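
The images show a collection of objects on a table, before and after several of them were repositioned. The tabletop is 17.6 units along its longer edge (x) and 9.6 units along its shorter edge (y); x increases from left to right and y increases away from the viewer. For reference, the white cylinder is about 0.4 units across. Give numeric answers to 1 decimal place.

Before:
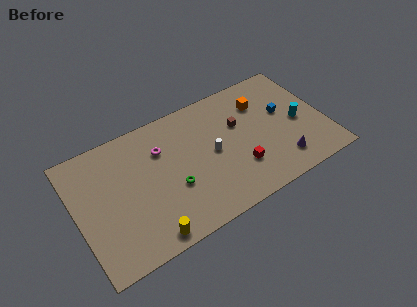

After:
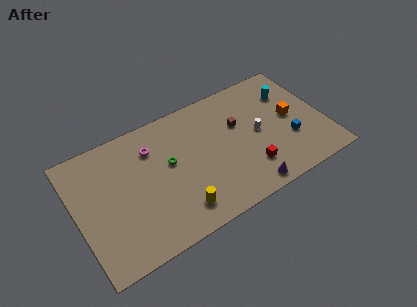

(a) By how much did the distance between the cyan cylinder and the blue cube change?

+2.2

Before: roughly 1.5 units apart; after: 3.7. That's 2.2 units further apart.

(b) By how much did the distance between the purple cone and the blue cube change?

+0.4

They were about 3.8 units apart before and 4.2 after — 0.4 units further apart.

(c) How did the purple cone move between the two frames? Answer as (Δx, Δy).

(-2.6, -0.9)

The purple cone started near (14.1, 1.9) and ended near (11.5, 1.0).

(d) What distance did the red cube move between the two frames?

0.8

The red cube moved from about (11.2, 2.8) to (11.9, 2.4), a distance of √(0.7² + 0.4²) ≈ 0.8.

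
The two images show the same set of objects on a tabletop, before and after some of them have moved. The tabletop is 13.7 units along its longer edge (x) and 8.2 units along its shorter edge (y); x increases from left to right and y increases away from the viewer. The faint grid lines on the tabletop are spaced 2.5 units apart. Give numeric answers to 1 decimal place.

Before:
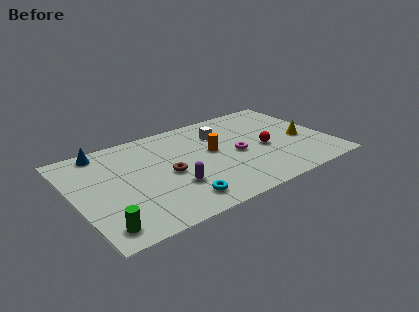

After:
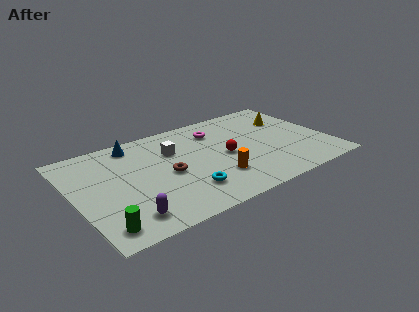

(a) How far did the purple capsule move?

3.0

From (5.0, 2.6) to (2.3, 1.4), the purple capsule covered √(2.7² + 1.2²) ≈ 3.0 units.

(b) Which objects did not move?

the brown torus and the green cylinder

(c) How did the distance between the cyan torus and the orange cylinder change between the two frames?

-2.3

Before: roughly 4.0 units apart; after: 1.7. That's 2.3 units closer together.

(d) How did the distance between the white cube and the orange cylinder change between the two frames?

+2.2

The distance was about 1.6 in the first image and 3.8 in the second, so they moved 2.2 units further apart.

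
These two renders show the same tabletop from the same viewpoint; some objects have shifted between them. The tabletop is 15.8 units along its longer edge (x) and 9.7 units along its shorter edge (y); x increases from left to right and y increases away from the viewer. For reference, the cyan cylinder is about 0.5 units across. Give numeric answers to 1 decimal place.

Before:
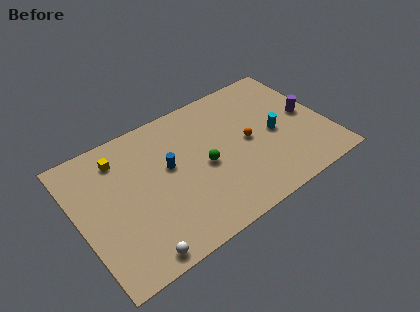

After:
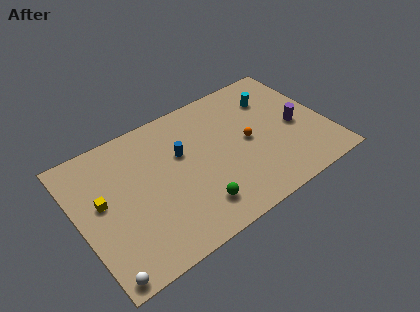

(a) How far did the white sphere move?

2.1

The white sphere was near (2.9, 0.9) before and (0.8, 0.8) after, so it travelled √(2.1² + 0.1²) ≈ 2.1 units.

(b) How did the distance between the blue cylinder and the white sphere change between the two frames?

+2.4

Before: roughly 5.5 units apart; after: 7.9. That's 2.4 units further apart.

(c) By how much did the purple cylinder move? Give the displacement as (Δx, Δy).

(-0.8, -0.5)

The purple cylinder started near (14.7, 4.9) and ended near (13.9, 4.4).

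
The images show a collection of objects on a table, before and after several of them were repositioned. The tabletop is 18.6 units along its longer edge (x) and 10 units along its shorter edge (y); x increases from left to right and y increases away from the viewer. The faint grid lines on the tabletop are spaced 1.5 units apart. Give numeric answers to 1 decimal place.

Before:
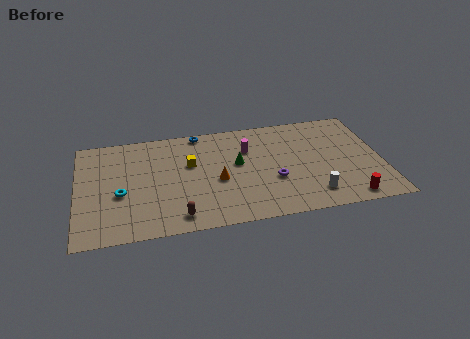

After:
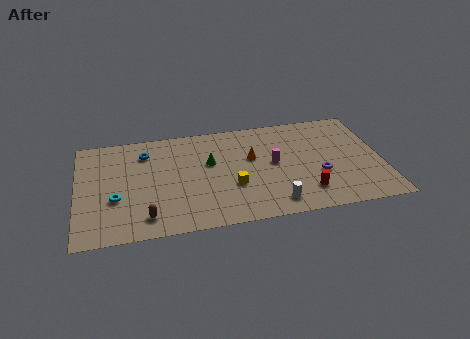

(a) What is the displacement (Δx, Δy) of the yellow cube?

(2.5, -2.6)

From the two frames, the yellow cube sits at roughly (6.9, 6.2) before and (9.4, 3.6) after.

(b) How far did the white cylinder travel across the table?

2.4

The white cylinder moved from about (14.2, 1.9) to (11.8, 1.5), a distance of √(2.4² + 0.4²) ≈ 2.4.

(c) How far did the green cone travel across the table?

1.7

The green cone moved from about (9.8, 5.7) to (8.1, 6.1), a distance of √(1.7² + 0.4²) ≈ 1.7.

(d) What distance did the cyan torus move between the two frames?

0.5

The cyan torus was near (2.6, 4.1) before and (2.3, 3.7) after, so it travelled √(0.3² + 0.4²) ≈ 0.5 units.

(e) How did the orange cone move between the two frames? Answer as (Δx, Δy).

(2.2, 1.8)

The orange cone was at about (8.5, 4.3) and moved to about (10.7, 6.1).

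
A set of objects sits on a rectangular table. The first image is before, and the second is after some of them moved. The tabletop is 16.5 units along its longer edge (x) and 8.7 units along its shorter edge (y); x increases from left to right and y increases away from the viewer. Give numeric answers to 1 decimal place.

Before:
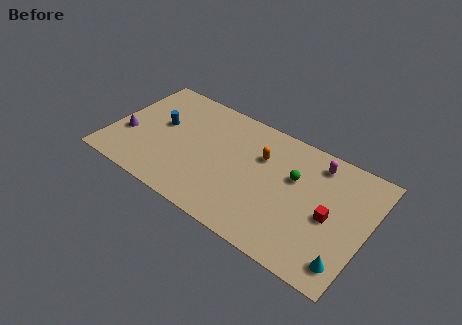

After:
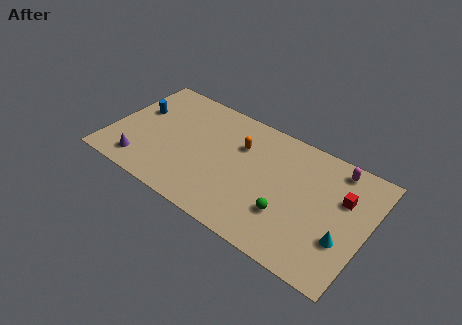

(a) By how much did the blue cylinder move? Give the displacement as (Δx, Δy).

(-1.6, 0.4)

From the two frames, the blue cylinder sits at roughly (3.0, 5.0) before and (1.4, 5.4) after.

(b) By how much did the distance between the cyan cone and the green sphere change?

-2.1

They were about 5.6 units apart before and 3.5 after — 2.1 units closer together.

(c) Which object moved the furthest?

the green sphere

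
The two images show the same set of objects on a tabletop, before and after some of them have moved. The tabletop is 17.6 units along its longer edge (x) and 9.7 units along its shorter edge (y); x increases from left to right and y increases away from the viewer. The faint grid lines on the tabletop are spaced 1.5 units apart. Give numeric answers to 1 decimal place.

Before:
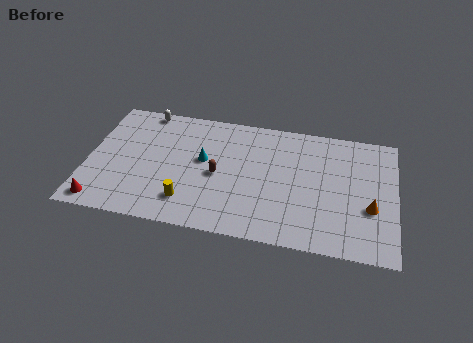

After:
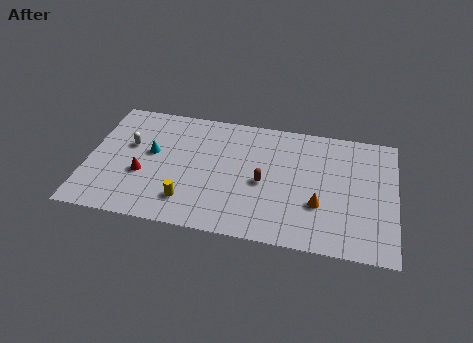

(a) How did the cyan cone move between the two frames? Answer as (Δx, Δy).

(-3.0, 0.0)

The cyan cone started near (6.6, 5.5) and ended near (3.6, 5.5).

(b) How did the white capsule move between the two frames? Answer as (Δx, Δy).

(-0.7, -3.0)

The white capsule was at about (3.0, 8.9) and moved to about (2.3, 5.9).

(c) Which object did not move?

the yellow cylinder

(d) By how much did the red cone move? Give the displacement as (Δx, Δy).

(2.2, 2.6)

From the two frames, the red cone sits at roughly (1.0, 1.1) before and (3.2, 3.7) after.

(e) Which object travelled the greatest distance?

the red cone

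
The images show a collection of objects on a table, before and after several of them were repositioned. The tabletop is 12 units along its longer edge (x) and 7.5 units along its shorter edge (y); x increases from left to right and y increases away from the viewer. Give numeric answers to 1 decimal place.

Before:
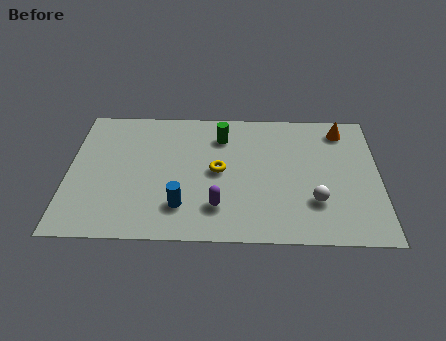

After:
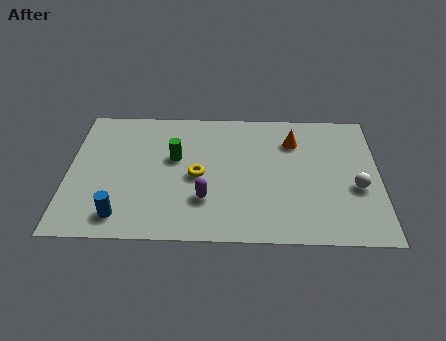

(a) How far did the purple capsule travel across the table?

0.6

The purple capsule moved from about (5.8, 1.8) to (5.3, 2.2), a distance of √(0.5² + 0.4²) ≈ 0.6.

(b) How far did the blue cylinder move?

2.4

The blue cylinder was near (4.4, 1.8) before and (2.1, 1.2) after, so it travelled √(2.3² + 0.6²) ≈ 2.4 units.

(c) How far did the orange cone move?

2.0

The orange cone moved from about (10.6, 6.3) to (8.7, 5.6), a distance of √(1.9² + 0.7²) ≈ 2.0.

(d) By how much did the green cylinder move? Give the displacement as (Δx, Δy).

(-1.8, -1.3)

The green cylinder was at about (5.9, 5.8) and moved to about (4.1, 4.5).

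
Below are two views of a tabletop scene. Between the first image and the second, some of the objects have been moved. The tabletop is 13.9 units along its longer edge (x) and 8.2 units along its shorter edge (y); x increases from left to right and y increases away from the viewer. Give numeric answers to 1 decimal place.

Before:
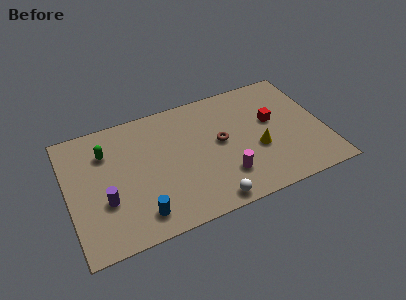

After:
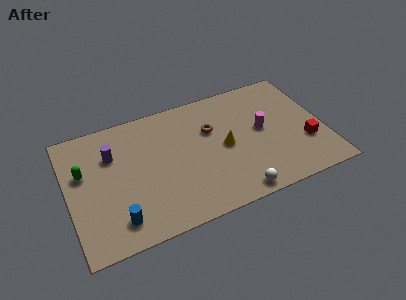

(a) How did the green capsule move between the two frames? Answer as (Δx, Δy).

(-1.3, -0.9)

From the two frames, the green capsule sits at roughly (2.2, 6.0) before and (0.9, 5.1) after.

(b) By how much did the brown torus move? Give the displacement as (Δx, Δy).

(-0.4, 1.0)

The brown torus started near (8.3, 4.4) and ended near (7.9, 5.4).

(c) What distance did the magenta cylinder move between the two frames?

3.3

From (8.3, 2.1) to (10.6, 4.4), the magenta cylinder covered √(2.3² + 2.3²) ≈ 3.3 units.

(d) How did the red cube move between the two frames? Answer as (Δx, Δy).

(1.6, -2.1)

From the two frames, the red cube sits at roughly (11.2, 4.8) before and (12.8, 2.7) after.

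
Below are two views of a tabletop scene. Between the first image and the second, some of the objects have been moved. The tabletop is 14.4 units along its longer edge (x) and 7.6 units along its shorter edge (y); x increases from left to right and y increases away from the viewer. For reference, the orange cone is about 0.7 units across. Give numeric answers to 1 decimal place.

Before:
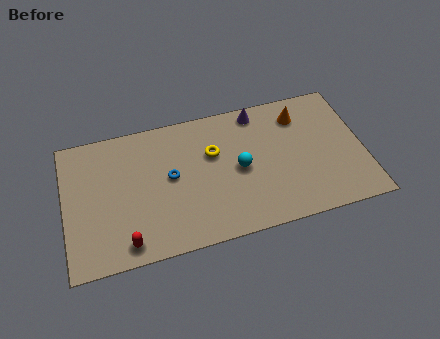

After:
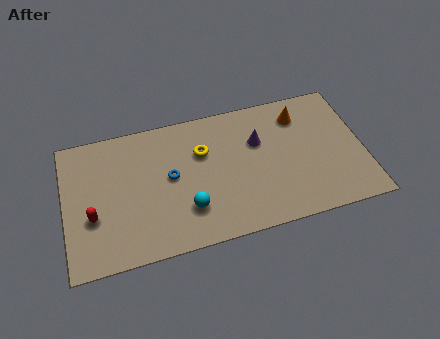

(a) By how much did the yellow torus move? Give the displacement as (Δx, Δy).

(-0.5, 0.2)

The yellow torus was at about (7.2, 4.9) and moved to about (6.7, 5.1).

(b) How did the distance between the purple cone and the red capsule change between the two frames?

-0.4

The distance was about 8.8 in the first image and 8.4 in the second, so they moved 0.4 units closer together.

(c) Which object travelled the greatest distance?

the cyan sphere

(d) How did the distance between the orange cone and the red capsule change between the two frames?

+0.7

Before: roughly 10.0 units apart; after: 10.7. That's 0.7 units further apart.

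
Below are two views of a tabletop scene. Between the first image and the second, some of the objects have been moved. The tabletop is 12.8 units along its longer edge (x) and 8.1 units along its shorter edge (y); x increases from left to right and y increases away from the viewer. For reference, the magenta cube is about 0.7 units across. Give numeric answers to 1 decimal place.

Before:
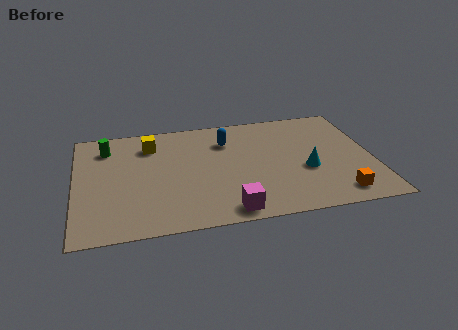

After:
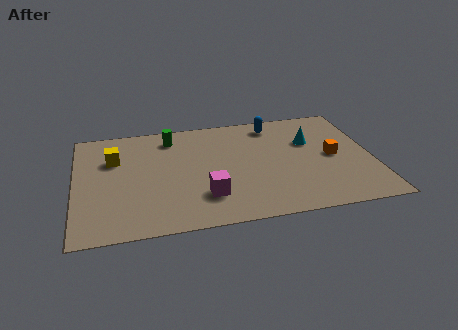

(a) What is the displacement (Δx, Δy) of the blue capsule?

(2.1, 0.9)

From the two frames, the blue capsule sits at roughly (6.6, 6.0) before and (8.7, 6.9) after.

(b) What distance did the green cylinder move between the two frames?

2.8

The green cylinder moved from about (1.4, 6.4) to (4.2, 6.7), a distance of √(2.8² + 0.3²) ≈ 2.8.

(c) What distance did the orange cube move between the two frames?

2.8

From (11.1, 1.2) to (11.1, 4.0), the orange cube covered √(0.0² + 2.8²) ≈ 2.8 units.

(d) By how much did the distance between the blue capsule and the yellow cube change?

+3.8

The distance was about 3.3 in the first image and 7.1 in the second, so they moved 3.8 units further apart.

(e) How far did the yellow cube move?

1.8

The yellow cube moved from about (3.3, 6.3) to (1.7, 5.5), a distance of √(1.6² + 0.8²) ≈ 1.8.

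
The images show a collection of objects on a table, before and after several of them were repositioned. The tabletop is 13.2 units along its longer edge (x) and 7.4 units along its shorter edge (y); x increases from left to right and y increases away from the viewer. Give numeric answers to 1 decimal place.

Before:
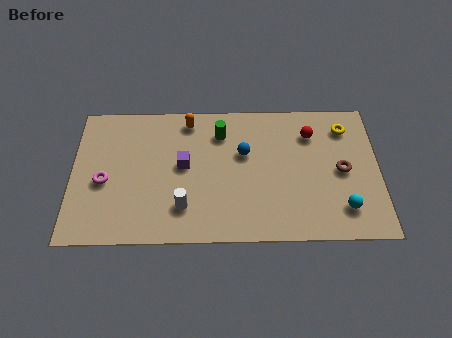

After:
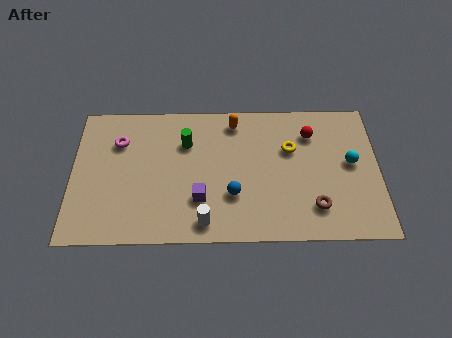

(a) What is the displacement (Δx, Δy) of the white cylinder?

(0.9, -0.8)

The white cylinder started near (4.8, 1.8) and ended near (5.7, 1.0).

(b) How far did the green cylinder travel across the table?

1.6

The green cylinder moved from about (6.4, 5.7) to (4.9, 5.2), a distance of √(1.5² + 0.5²) ≈ 1.6.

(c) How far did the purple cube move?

1.9

The purple cube moved from about (4.8, 4.0) to (5.5, 2.2), a distance of √(0.7² + 1.8²) ≈ 1.9.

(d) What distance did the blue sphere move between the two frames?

2.3

The blue sphere moved from about (7.4, 4.6) to (6.9, 2.4), a distance of √(0.5² + 2.2²) ≈ 2.3.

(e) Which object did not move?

the red sphere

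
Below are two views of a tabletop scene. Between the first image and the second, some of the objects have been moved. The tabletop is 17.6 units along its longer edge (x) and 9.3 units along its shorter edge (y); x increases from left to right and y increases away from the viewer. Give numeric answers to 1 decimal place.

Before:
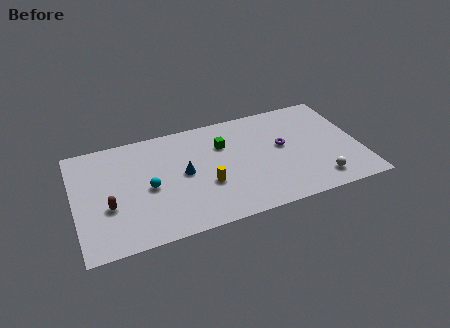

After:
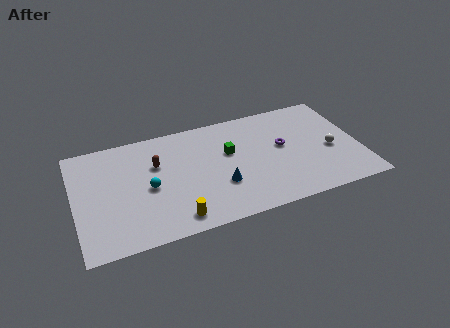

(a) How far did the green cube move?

0.9

The green cube was near (9.3, 6.5) before and (9.6, 5.7) after, so it travelled √(0.3² + 0.8²) ≈ 0.9 units.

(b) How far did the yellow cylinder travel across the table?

3.0

The yellow cylinder moved from about (8.0, 3.4) to (5.9, 1.3), a distance of √(2.1² + 2.1²) ≈ 3.0.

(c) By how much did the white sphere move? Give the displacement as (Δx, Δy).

(1.0, 2.4)

From the two frames, the white sphere sits at roughly (14.8, 1.6) before and (15.8, 4.0) after.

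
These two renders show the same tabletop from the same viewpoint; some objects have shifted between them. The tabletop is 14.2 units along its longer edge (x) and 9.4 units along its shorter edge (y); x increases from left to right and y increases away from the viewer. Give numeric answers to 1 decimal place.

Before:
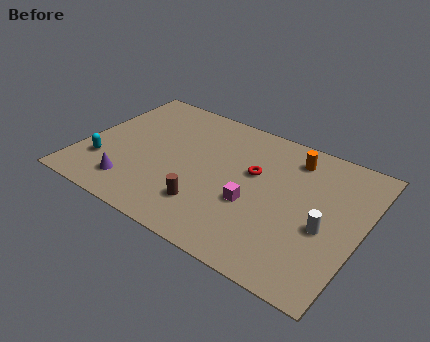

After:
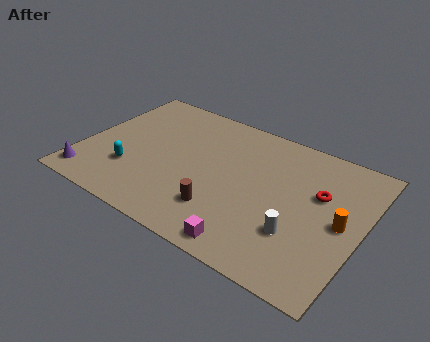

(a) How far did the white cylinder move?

1.6

From (12.5, 3.9) to (11.3, 2.9), the white cylinder covered √(1.2² + 1.0²) ≈ 1.6 units.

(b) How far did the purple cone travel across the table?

2.3

From (3.0, 1.8) to (0.8, 1.3), the purple cone covered √(2.2² + 0.5²) ≈ 2.3 units.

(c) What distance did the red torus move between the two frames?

3.3

The red torus was near (8.6, 5.7) before and (11.9, 5.9) after, so it travelled √(3.3² + 0.2²) ≈ 3.3 units.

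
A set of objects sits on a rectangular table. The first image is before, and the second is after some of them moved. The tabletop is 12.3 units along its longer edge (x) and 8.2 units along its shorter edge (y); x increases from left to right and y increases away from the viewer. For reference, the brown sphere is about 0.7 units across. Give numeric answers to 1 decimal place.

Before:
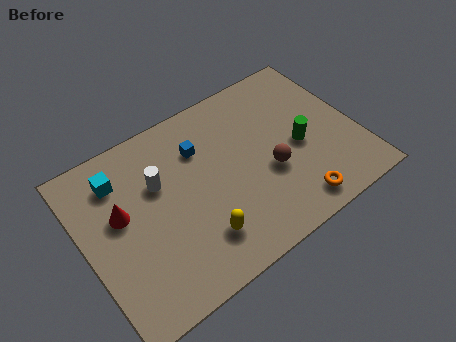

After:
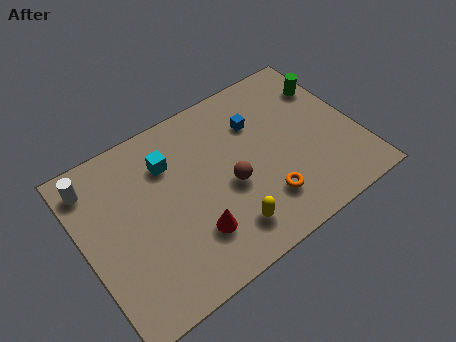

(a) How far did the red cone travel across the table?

3.8

From (1.7, 4.8) to (4.5, 2.2), the red cone covered √(2.8² + 2.6²) ≈ 3.8 units.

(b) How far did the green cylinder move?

2.9

The green cylinder moved from about (9.7, 3.7) to (11.5, 6.0), a distance of √(1.8² + 2.3²) ≈ 2.9.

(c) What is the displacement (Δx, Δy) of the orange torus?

(-1.2, 0.9)

The orange torus was at about (8.9, 1.1) and moved to about (7.7, 2.0).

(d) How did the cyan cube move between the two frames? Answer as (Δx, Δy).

(2.2, -0.4)

From the two frames, the cyan cube sits at roughly (1.9, 6.4) before and (4.1, 6.0) after.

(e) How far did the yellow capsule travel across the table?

1.2

The yellow capsule was near (4.7, 1.9) before and (5.9, 1.6) after, so it travelled √(1.2² + 0.3²) ≈ 1.2 units.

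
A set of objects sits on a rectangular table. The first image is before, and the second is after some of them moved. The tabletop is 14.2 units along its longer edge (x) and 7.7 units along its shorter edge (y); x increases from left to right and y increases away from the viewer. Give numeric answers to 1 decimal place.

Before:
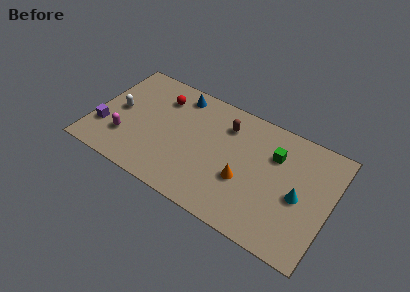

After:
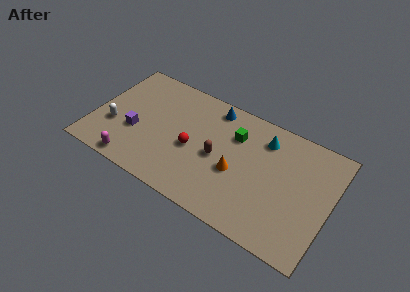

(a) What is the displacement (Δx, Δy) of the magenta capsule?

(0.7, -1.4)

From the two frames, the magenta capsule sits at roughly (2.1, 2.2) before and (2.8, 0.8) after.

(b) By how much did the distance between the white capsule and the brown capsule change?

-0.3

Before: roughly 6.6 units apart; after: 6.3. That's 0.3 units closer together.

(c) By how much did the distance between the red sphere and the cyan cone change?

-4.2

Before: roughly 9.0 units apart; after: 4.8. That's 4.2 units closer together.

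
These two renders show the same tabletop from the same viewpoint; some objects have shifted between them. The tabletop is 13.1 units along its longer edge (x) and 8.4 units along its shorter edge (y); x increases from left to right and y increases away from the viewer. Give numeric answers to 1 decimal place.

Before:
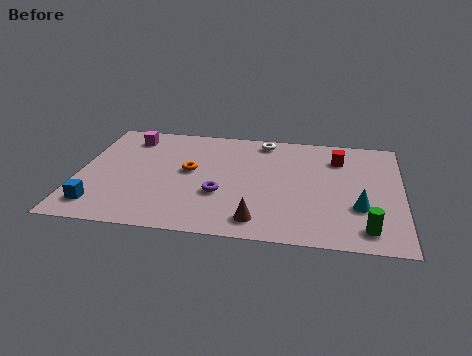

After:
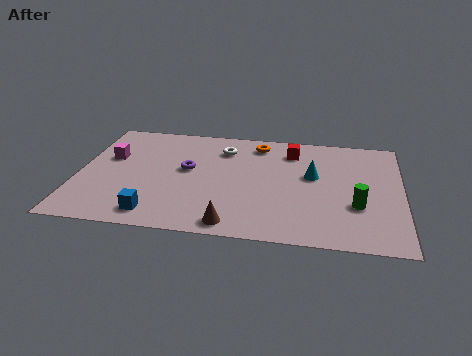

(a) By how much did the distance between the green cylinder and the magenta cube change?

-0.9

The distance was about 11.3 in the first image and 10.4 in the second, so they moved 0.9 units closer together.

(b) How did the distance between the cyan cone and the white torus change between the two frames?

-2.1

They were about 6.1 units apart before and 4.0 after — 2.1 units closer together.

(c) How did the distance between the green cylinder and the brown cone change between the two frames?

+1.0

The distance was about 4.3 in the first image and 5.3 in the second, so they moved 1.0 units further apart.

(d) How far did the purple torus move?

2.2

The purple torus moved from about (5.8, 3.0) to (4.4, 4.7), a distance of √(1.4² + 1.7²) ≈ 2.2.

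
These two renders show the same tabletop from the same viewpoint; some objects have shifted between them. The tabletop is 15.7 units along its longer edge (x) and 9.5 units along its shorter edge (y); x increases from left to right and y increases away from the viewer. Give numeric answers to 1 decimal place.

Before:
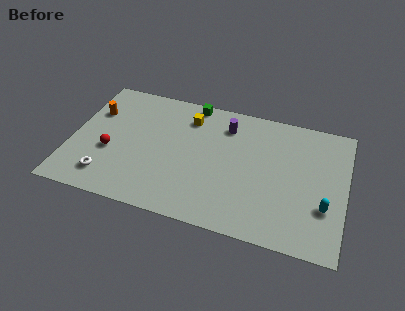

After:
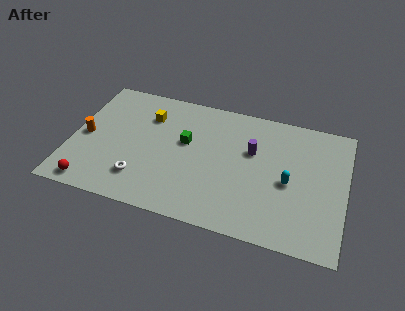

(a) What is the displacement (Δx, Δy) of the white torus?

(1.9, 0.4)

The white torus was at about (2.3, 1.8) and moved to about (4.2, 2.2).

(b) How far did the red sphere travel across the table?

2.8

The red sphere moved from about (2.3, 3.7) to (1.5, 1.0), a distance of √(0.8² + 2.7²) ≈ 2.8.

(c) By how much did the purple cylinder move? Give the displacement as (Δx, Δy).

(1.6, -1.5)

The purple cylinder was at about (8.7, 7.5) and moved to about (10.3, 6.0).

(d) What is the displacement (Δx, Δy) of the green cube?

(-0.1, -3.1)

From the two frames, the green cube sits at roughly (6.6, 8.7) before and (6.5, 5.6) after.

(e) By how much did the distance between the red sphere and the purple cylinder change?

+2.7

Before: roughly 7.4 units apart; after: 10.1. That's 2.7 units further apart.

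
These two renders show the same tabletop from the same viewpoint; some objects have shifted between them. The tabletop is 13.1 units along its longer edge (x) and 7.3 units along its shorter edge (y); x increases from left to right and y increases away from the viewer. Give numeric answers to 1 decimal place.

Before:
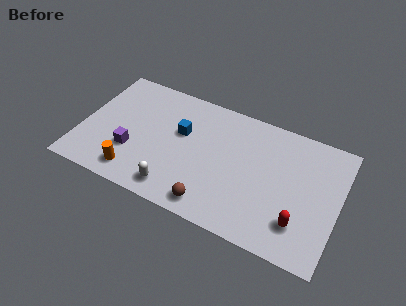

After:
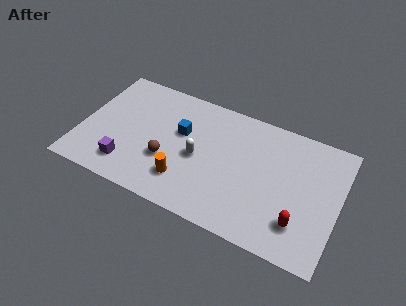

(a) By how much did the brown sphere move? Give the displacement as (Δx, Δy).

(-2.5, 1.6)

The brown sphere started near (7.0, 1.0) and ended near (4.5, 2.6).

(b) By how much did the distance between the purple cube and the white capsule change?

+1.2

The distance was about 2.7 in the first image and 3.9 in the second, so they moved 1.2 units further apart.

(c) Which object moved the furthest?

the brown sphere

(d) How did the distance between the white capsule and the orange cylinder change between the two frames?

-0.4

The distance was about 2.1 in the first image and 1.7 in the second, so they moved 0.4 units closer together.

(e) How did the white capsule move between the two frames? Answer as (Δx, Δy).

(0.9, 2.3)

The white capsule started near (5.1, 1.1) and ended near (6.0, 3.4).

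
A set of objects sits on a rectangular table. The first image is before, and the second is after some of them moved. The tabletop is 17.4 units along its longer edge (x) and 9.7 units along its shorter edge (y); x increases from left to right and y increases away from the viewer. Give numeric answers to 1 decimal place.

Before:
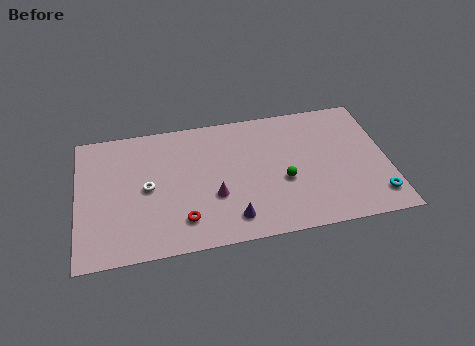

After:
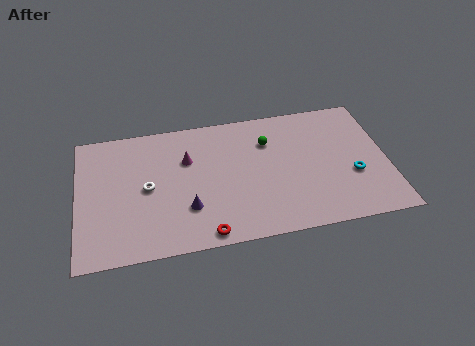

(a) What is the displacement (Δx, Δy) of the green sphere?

(-0.7, 3.1)

From the two frames, the green sphere sits at roughly (11.5, 3.9) before and (10.8, 7.0) after.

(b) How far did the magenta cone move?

3.3

The magenta cone moved from about (7.6, 3.5) to (6.2, 6.5), a distance of √(1.4² + 3.0²) ≈ 3.3.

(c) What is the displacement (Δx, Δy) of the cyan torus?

(-1.2, 1.8)

From the two frames, the cyan torus sits at roughly (16.6, 1.8) before and (15.4, 3.6) after.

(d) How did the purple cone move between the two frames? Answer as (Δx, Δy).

(-2.4, 1.2)

From the two frames, the purple cone sits at roughly (8.5, 1.7) before and (6.1, 2.9) after.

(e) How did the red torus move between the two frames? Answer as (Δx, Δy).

(1.2, -1.2)

The red torus started near (5.8, 2.1) and ended near (7.0, 0.9).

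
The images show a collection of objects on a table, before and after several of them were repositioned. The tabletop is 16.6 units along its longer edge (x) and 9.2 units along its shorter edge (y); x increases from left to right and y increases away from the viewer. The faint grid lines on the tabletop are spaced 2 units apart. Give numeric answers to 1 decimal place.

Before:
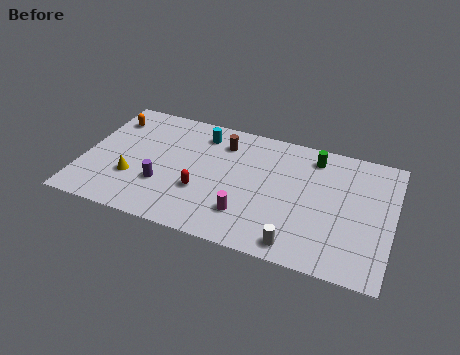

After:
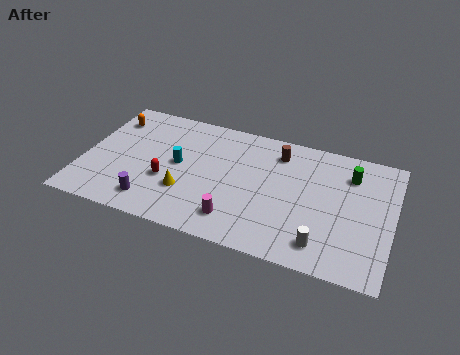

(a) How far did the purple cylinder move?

1.5

The purple cylinder was near (4.4, 3.0) before and (4.0, 1.6) after, so it travelled √(0.4² + 1.4²) ≈ 1.5 units.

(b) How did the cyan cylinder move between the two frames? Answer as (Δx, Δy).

(-1.0, -2.7)

The cyan cylinder was at about (6.1, 7.5) and moved to about (5.1, 4.8).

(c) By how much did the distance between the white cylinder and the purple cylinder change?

+1.5

The distance was about 7.6 in the first image and 9.1 in the second, so they moved 1.5 units further apart.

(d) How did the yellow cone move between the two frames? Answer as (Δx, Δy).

(2.9, -0.1)

The yellow cone was at about (2.8, 3.0) and moved to about (5.7, 2.9).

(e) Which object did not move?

the orange capsule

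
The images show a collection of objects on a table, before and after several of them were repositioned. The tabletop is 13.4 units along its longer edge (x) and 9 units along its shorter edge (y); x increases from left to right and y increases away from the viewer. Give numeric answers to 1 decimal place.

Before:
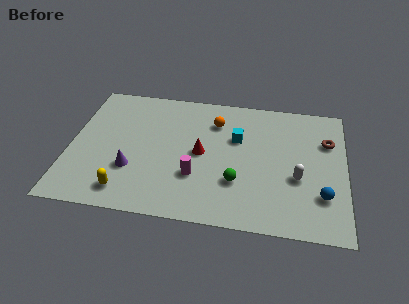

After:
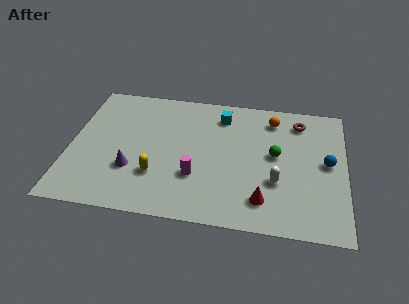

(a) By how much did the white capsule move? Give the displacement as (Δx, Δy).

(-1.0, -0.4)

From the two frames, the white capsule sits at roughly (11.1, 3.5) before and (10.1, 3.1) after.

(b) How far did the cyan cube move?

1.7

The cyan cube moved from about (8.1, 5.8) to (7.3, 7.3), a distance of √(0.8² + 1.5²) ≈ 1.7.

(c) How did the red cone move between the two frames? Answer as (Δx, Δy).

(3.1, -2.7)

The red cone was at about (6.4, 4.5) and moved to about (9.5, 1.8).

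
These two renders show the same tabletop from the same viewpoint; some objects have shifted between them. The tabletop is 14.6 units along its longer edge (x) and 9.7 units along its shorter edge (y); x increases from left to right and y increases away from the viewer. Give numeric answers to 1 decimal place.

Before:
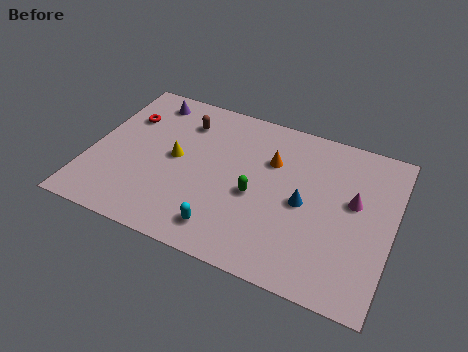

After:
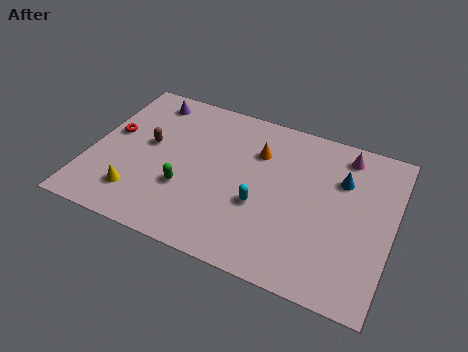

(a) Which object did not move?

the purple cone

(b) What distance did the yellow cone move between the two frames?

3.3

The yellow cone moved from about (4.1, 5.0) to (2.6, 2.1), a distance of √(1.5² + 2.9²) ≈ 3.3.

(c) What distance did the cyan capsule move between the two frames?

2.6

From (6.9, 1.6) to (8.4, 3.7), the cyan capsule covered √(1.5² + 2.1²) ≈ 2.6 units.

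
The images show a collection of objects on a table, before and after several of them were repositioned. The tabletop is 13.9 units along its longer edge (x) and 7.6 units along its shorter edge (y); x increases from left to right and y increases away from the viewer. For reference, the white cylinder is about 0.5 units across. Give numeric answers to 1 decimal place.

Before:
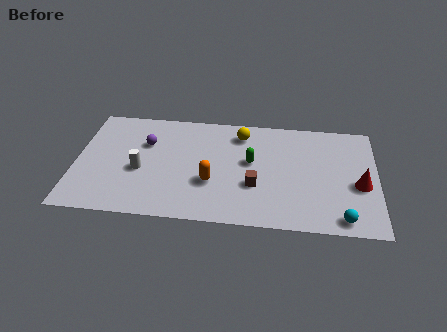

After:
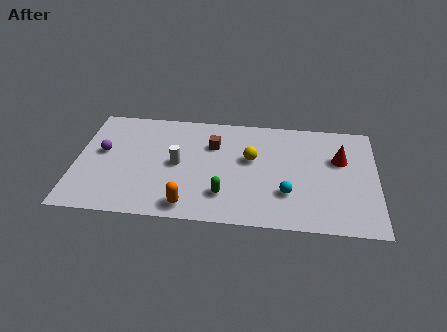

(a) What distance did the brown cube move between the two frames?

3.3

The brown cube moved from about (8.3, 2.7) to (6.3, 5.3), a distance of √(2.0² + 2.6²) ≈ 3.3.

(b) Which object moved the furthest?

the brown cube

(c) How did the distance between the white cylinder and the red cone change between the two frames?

-2.5

The distance was about 10.1 in the first image and 7.6 in the second, so they moved 2.5 units closer together.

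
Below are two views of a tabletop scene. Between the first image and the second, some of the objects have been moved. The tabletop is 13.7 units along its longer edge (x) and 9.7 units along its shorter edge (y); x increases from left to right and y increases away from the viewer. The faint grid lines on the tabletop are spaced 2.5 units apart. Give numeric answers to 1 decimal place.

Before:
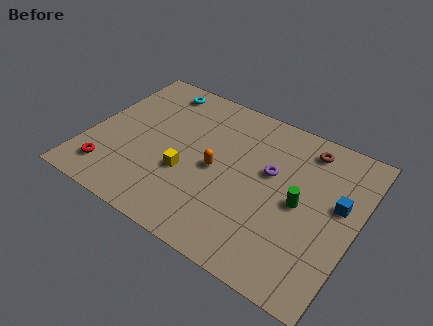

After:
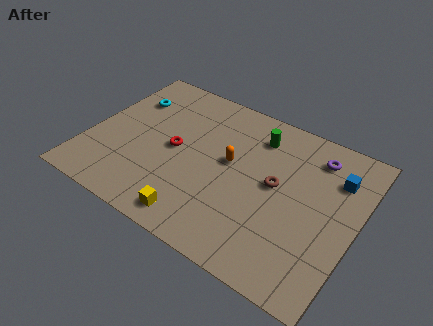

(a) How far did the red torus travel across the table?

4.2

The red torus was near (1.5, 1.8) before and (4.4, 4.8) after, so it travelled √(2.9² + 3.0²) ≈ 4.2 units.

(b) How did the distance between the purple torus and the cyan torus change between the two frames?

+2.8

They were about 6.9 units apart before and 9.7 after — 2.8 units further apart.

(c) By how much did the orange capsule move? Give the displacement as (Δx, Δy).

(0.6, 0.8)

The orange capsule was at about (6.6, 4.6) and moved to about (7.2, 5.4).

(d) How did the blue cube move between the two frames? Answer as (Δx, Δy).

(-0.3, 1.5)

The blue cube started near (12.7, 5.6) and ended near (12.4, 7.1).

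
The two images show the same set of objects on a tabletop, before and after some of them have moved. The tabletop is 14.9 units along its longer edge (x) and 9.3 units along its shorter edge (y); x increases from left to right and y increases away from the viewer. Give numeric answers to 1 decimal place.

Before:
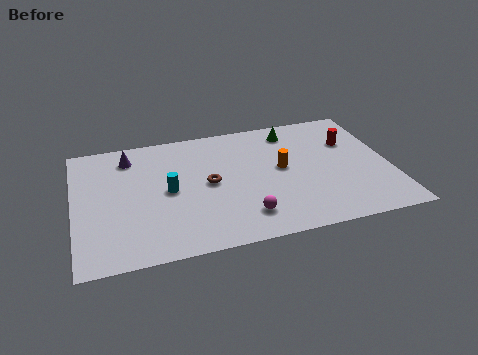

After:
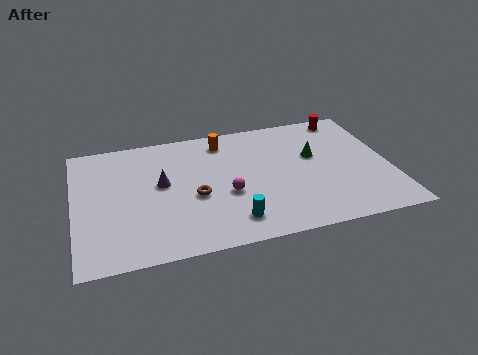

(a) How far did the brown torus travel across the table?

1.1

From (6.3, 4.7) to (5.6, 3.9), the brown torus covered √(0.7² + 0.8²) ≈ 1.1 units.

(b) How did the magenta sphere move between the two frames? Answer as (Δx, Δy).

(-0.7, 1.8)

From the two frames, the magenta sphere sits at roughly (7.8, 1.9) before and (7.1, 3.7) after.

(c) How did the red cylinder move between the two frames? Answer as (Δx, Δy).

(0.0, 2.0)

From the two frames, the red cylinder sits at roughly (13.2, 6.3) before and (13.2, 8.3) after.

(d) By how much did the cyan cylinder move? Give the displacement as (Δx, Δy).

(2.8, -2.9)

The cyan cylinder started near (4.4, 4.6) and ended near (7.2, 1.7).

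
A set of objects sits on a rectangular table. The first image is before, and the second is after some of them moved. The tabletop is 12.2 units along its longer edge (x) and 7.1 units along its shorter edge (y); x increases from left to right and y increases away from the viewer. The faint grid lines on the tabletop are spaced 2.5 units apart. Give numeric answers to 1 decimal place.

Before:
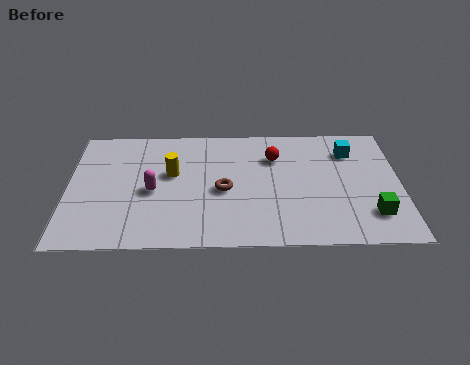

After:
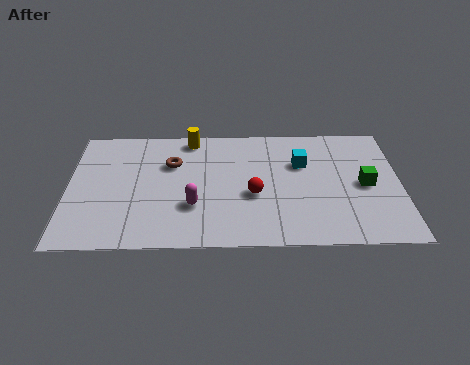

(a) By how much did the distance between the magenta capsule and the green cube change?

-1.7

The distance was about 8.1 in the first image and 6.4 in the second, so they moved 1.7 units closer together.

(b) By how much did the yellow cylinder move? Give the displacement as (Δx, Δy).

(0.7, 2.1)

The yellow cylinder started near (3.8, 4.2) and ended near (4.5, 6.3).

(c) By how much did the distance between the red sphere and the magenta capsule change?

-2.6

Before: roughly 4.9 units apart; after: 2.3. That's 2.6 units closer together.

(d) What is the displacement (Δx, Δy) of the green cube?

(-0.2, 1.7)

From the two frames, the green cube sits at roughly (11.1, 1.7) before and (10.9, 3.4) after.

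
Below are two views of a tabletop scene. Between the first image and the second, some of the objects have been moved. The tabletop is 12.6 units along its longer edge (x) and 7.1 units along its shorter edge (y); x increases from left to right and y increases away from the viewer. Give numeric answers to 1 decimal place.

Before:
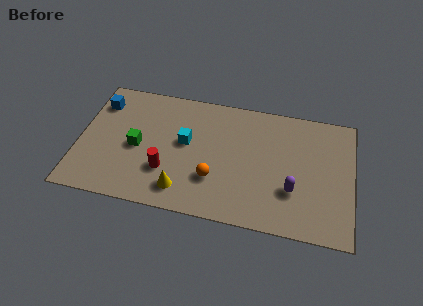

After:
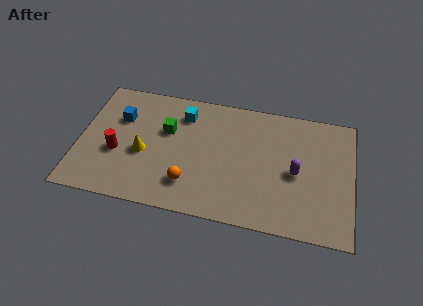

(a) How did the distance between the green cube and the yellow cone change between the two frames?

-1.2

Before: roughly 3.0 units apart; after: 1.8. That's 1.2 units closer together.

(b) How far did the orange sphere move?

1.2

The orange sphere was near (6.3, 2.2) before and (5.2, 1.7) after, so it travelled √(1.1² + 0.5²) ≈ 1.2 units.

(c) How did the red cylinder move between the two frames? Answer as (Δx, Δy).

(-2.3, 0.6)

The red cylinder started near (4.1, 2.2) and ended near (1.8, 2.8).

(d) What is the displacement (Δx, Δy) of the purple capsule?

(0.1, 1.0)

The purple capsule was at about (9.9, 2.3) and moved to about (10.0, 3.3).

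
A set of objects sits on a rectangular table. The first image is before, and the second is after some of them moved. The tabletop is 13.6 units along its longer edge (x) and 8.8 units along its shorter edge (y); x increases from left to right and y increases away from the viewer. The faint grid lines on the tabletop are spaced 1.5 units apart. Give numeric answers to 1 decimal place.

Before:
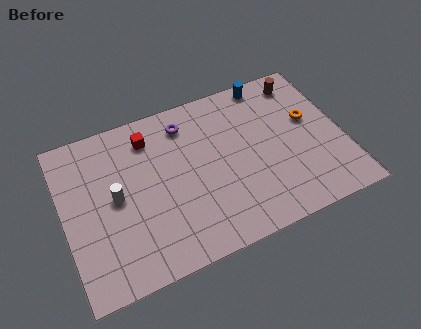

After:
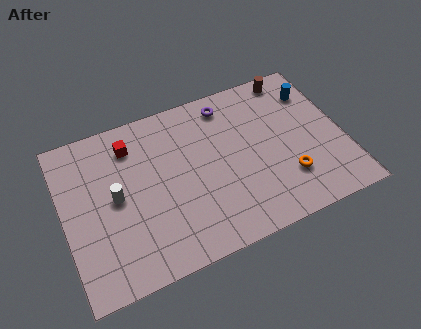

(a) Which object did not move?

the white cylinder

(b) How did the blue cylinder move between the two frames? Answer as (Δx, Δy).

(2.1, -1.3)

From the two frames, the blue cylinder sits at roughly (10.4, 8.0) before and (12.5, 6.7) after.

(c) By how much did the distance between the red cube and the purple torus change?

+3.0

Before: roughly 1.8 units apart; after: 4.8. That's 3.0 units further apart.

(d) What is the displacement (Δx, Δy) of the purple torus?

(2.1, 0.3)

The purple torus was at about (6.2, 7.2) and moved to about (8.3, 7.5).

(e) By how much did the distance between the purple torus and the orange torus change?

-0.6

The distance was about 6.2 in the first image and 5.6 in the second, so they moved 0.6 units closer together.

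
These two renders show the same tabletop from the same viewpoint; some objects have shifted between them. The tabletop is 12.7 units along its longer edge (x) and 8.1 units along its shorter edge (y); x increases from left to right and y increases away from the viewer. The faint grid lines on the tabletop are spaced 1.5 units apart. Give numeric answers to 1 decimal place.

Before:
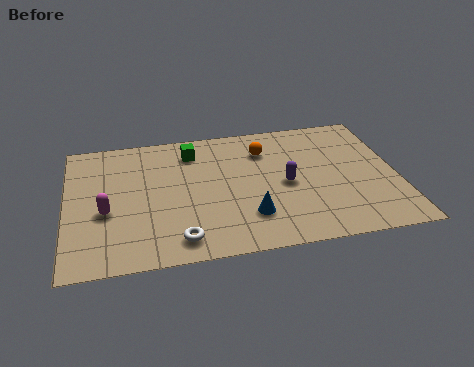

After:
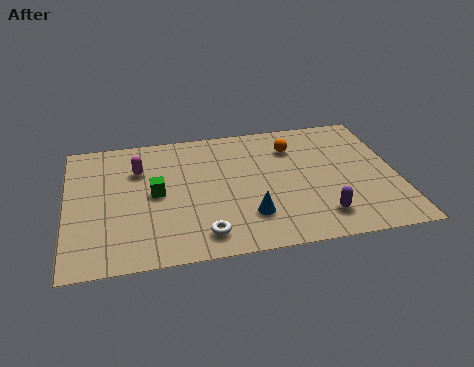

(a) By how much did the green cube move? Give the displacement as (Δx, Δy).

(-1.5, -2.4)

The green cube started near (4.9, 6.5) and ended near (3.4, 4.1).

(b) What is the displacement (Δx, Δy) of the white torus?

(0.9, 0.1)

The white torus was at about (4.2, 1.2) and moved to about (5.1, 1.3).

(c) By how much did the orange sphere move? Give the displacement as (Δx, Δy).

(1.1, 0.0)

The orange sphere started near (7.7, 6.1) and ended near (8.8, 6.1).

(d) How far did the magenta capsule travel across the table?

2.7

From (1.5, 3.3) to (2.8, 5.7), the magenta capsule covered √(1.3² + 2.4²) ≈ 2.7 units.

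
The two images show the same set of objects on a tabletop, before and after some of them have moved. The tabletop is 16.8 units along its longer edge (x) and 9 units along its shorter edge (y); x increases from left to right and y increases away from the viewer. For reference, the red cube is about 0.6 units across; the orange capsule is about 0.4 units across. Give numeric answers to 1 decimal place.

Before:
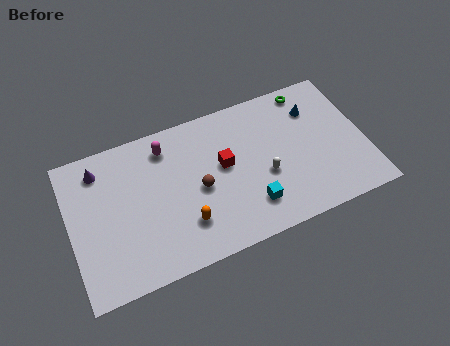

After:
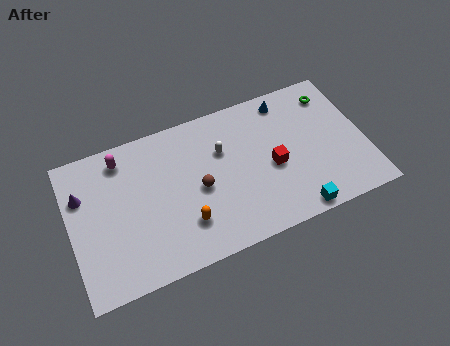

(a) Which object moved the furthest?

the white capsule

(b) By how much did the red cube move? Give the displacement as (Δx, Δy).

(2.7, -1.1)

The red cube was at about (8.8, 5.1) and moved to about (11.5, 4.0).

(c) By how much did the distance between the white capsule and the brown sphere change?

-1.4

They were about 3.7 units apart before and 2.3 after — 1.4 units closer together.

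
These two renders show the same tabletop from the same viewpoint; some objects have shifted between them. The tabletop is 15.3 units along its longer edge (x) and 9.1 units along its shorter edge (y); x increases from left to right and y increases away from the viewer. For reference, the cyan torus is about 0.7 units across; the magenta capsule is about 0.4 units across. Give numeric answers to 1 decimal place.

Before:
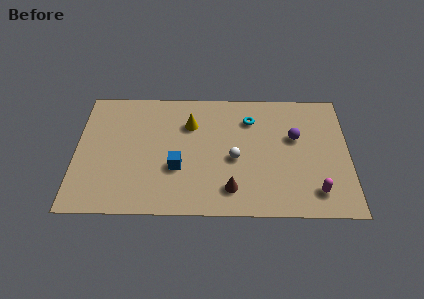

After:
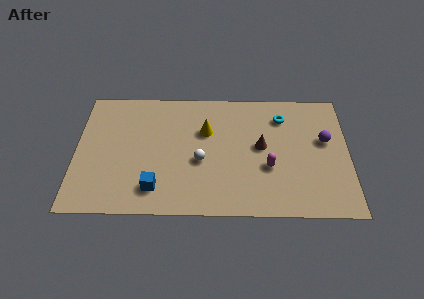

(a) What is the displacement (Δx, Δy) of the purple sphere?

(1.7, -0.2)

The purple sphere was at about (12.3, 5.6) and moved to about (14.0, 5.4).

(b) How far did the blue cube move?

1.9

From (5.7, 3.3) to (4.5, 1.8), the blue cube covered √(1.2² + 1.5²) ≈ 1.9 units.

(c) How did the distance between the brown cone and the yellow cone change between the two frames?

-1.9

They were about 5.2 units apart before and 3.3 after — 1.9 units closer together.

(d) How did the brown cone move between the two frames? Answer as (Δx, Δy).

(1.7, 3.1)

From the two frames, the brown cone sits at roughly (8.7, 1.8) before and (10.4, 4.9) after.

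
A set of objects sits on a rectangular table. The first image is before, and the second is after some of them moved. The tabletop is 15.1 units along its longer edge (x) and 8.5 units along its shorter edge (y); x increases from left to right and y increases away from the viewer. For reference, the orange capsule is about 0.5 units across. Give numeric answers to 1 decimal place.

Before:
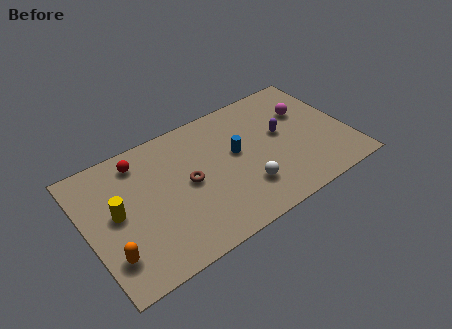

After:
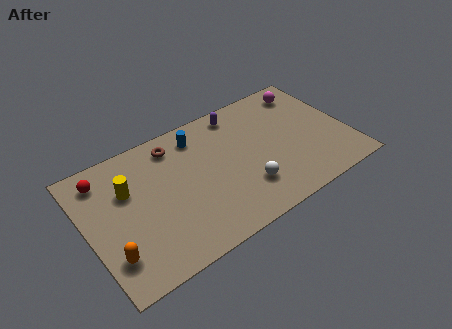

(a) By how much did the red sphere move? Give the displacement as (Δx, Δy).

(-2.1, -0.1)

The red sphere was at about (3.4, 7.1) and moved to about (1.3, 7.0).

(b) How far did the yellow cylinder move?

1.4

The yellow cylinder was near (1.7, 4.5) before and (2.5, 5.6) after, so it travelled √(0.8² + 1.1²) ≈ 1.4 units.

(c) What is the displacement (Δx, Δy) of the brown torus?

(-0.4, 2.8)

The brown torus was at about (5.8, 4.3) and moved to about (5.4, 7.1).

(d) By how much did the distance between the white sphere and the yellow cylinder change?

-0.3

They were about 7.4 units apart before and 7.1 after — 0.3 units closer together.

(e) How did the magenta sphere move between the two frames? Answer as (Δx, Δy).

(0.4, 1.4)

From the two frames, the magenta sphere sits at roughly (13.0, 5.7) before and (13.4, 7.1) after.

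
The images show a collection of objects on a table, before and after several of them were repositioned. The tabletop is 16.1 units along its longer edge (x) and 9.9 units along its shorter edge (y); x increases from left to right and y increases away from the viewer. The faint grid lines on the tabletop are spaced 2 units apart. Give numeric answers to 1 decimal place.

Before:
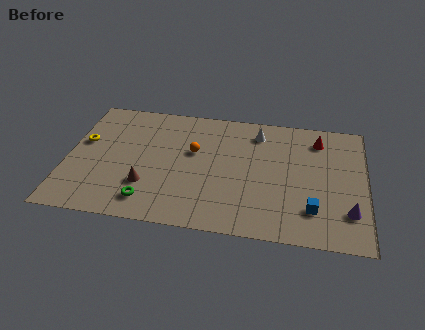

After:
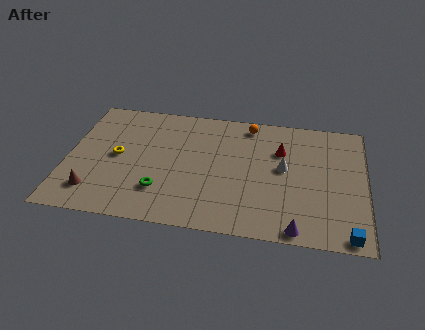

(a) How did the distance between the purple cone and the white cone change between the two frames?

-2.8

Before: roughly 7.5 units apart; after: 4.7. That's 2.8 units closer together.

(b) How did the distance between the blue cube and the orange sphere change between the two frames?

+2.2

The distance was about 7.4 in the first image and 9.6 in the second, so they moved 2.2 units further apart.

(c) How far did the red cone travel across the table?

2.3

The red cone was near (13.5, 8.0) before and (11.5, 6.8) after, so it travelled √(2.0² + 1.2²) ≈ 2.3 units.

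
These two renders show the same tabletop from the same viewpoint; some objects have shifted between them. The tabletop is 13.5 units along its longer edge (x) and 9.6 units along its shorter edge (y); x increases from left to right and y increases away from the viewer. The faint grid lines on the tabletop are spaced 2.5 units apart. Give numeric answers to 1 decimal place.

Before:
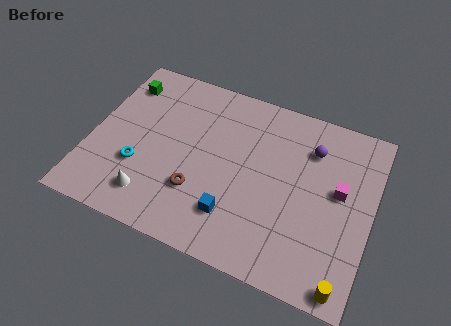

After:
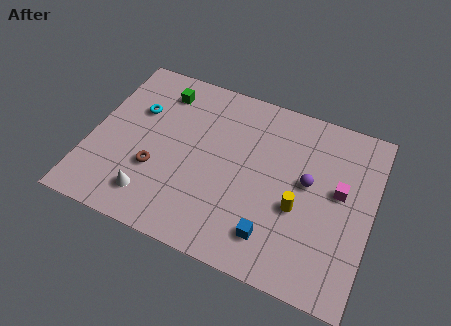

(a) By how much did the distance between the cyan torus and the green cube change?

-2.8

The distance was about 4.6 in the first image and 1.8 in the second, so they moved 2.8 units closer together.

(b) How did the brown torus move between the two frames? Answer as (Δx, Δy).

(-2.1, 0.4)

The brown torus started near (5.4, 2.9) and ended near (3.3, 3.3).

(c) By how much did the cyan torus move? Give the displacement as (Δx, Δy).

(-0.5, 3.1)

From the two frames, the cyan torus sits at roughly (2.5, 3.2) before and (2.0, 6.3) after.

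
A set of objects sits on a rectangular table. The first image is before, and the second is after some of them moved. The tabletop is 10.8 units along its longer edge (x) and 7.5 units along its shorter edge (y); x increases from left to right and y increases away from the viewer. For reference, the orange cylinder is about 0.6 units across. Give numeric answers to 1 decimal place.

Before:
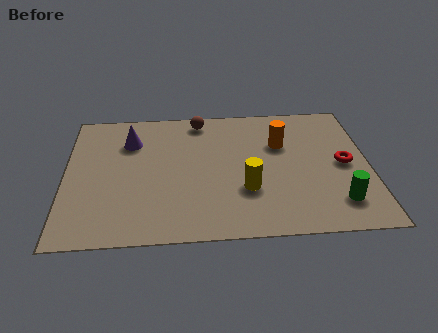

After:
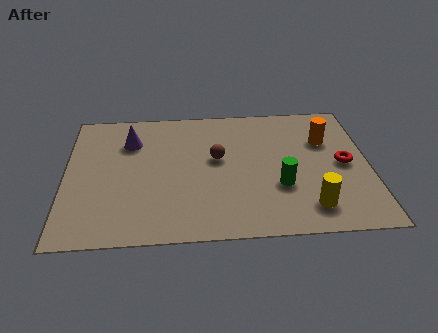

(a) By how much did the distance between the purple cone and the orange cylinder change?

+1.6

The distance was about 5.4 in the first image and 7.0 in the second, so they moved 1.6 units further apart.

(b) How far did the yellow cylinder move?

2.5

The yellow cylinder was near (6.4, 2.5) before and (8.6, 1.4) after, so it travelled √(2.2² + 1.1²) ≈ 2.5 units.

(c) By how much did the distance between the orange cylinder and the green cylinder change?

-0.9

Before: roughly 3.9 units apart; after: 3.0. That's 0.9 units closer together.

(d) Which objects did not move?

the red torus and the purple cone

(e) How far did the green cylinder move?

2.2

The green cylinder was near (9.6, 1.6) before and (7.6, 2.6) after, so it travelled √(2.0² + 1.0²) ≈ 2.2 units.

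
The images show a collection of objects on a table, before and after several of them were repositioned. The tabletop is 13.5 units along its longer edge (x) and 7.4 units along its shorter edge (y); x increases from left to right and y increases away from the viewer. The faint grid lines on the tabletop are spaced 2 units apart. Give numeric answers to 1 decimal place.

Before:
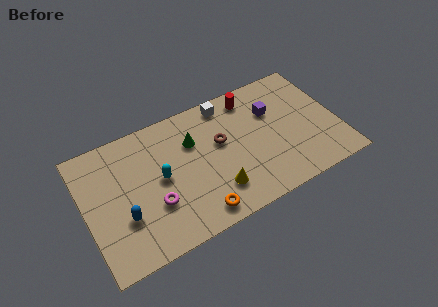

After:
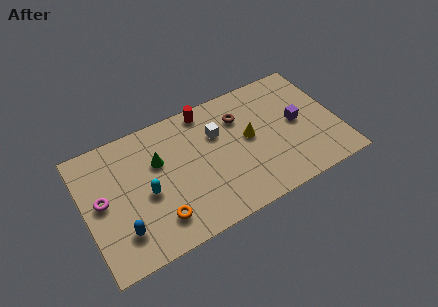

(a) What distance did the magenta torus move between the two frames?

3.0

The magenta torus was near (3.5, 2.5) before and (0.9, 3.9) after, so it travelled √(2.6² + 1.4²) ≈ 3.0 units.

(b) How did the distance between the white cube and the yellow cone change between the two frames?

-3.0

The distance was about 4.9 in the first image and 1.9 in the second, so they moved 3.0 units closer together.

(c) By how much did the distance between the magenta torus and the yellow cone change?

+4.6

Before: roughly 3.3 units apart; after: 7.9. That's 4.6 units further apart.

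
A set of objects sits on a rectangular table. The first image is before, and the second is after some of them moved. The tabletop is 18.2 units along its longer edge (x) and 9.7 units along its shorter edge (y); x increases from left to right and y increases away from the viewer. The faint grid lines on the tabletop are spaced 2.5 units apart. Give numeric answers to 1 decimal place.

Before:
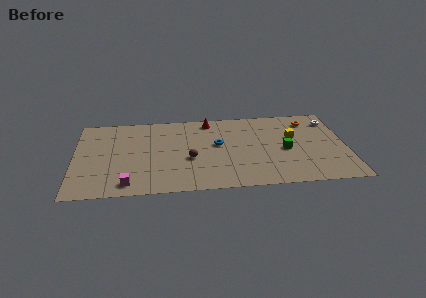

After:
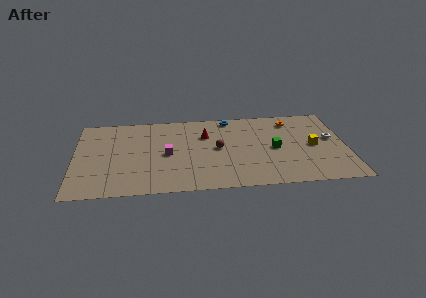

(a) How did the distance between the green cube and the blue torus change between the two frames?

+0.4

Before: roughly 4.6 units apart; after: 5.0. That's 0.4 units further apart.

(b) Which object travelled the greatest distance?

the magenta cube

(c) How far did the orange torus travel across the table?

1.2

From (15.9, 7.9) to (14.7, 8.0), the orange torus covered √(1.2² + 0.1²) ≈ 1.2 units.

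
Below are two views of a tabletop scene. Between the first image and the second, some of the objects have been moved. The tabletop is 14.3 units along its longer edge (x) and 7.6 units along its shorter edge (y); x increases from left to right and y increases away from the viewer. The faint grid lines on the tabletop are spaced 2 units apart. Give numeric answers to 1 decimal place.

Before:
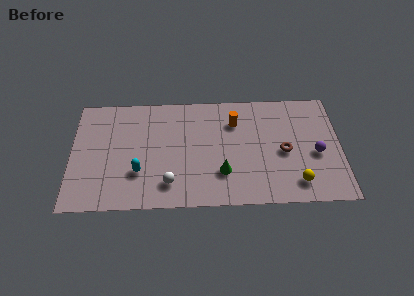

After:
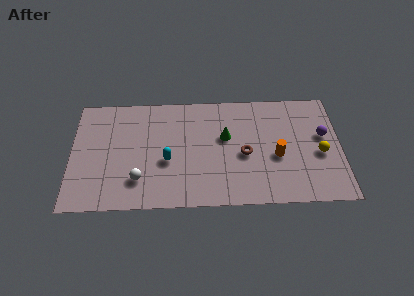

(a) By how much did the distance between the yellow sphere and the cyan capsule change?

-0.3

They were about 8.4 units apart before and 8.1 after — 0.3 units closer together.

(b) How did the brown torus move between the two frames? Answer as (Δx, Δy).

(-2.1, -0.1)

The brown torus started near (11.3, 3.5) and ended near (9.2, 3.4).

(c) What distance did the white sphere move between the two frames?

1.6

The white sphere was near (5.2, 1.6) before and (3.6, 1.9) after, so it travelled √(1.6² + 0.3²) ≈ 1.6 units.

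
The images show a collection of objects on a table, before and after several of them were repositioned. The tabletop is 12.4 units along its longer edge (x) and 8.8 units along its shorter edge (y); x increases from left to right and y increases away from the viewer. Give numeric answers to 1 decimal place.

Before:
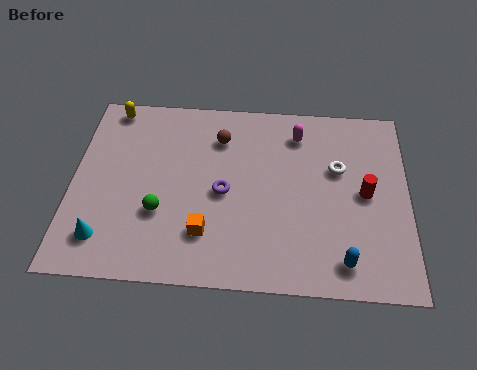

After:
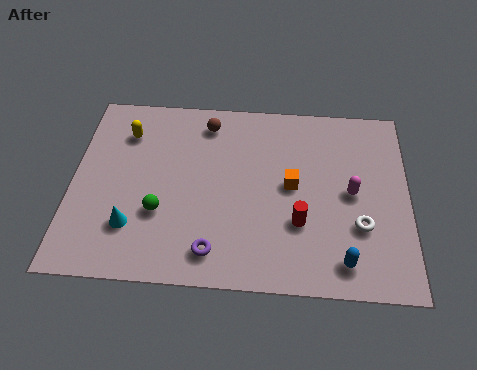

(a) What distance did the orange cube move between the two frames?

3.9

The orange cube was near (5.0, 2.2) before and (8.1, 4.6) after, so it travelled √(3.1² + 2.4²) ≈ 3.9 units.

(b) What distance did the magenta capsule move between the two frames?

3.4

The magenta capsule moved from about (8.3, 7.1) to (10.3, 4.4), a distance of √(2.0² + 2.7²) ≈ 3.4.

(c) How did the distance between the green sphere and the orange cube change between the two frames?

+3.2

They were about 1.9 units apart before and 5.1 after — 3.2 units further apart.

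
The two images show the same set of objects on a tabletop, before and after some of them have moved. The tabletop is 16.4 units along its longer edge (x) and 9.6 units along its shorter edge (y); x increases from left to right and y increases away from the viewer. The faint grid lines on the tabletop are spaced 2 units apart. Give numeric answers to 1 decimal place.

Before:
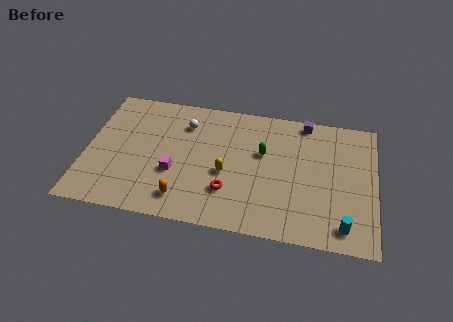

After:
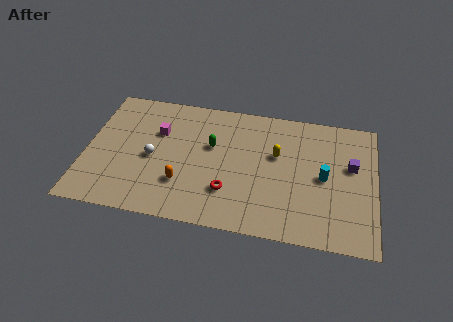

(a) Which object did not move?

the red torus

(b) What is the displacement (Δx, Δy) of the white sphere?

(-1.7, -2.9)

The white sphere was at about (5.5, 7.3) and moved to about (3.8, 4.4).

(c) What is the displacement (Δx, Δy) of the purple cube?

(2.7, -2.9)

From the two frames, the purple cube sits at roughly (12.3, 8.7) before and (15.0, 5.8) after.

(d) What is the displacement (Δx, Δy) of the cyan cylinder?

(-1.2, 3.3)

The cyan cylinder started near (14.7, 1.4) and ended near (13.5, 4.7).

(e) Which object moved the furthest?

the purple cube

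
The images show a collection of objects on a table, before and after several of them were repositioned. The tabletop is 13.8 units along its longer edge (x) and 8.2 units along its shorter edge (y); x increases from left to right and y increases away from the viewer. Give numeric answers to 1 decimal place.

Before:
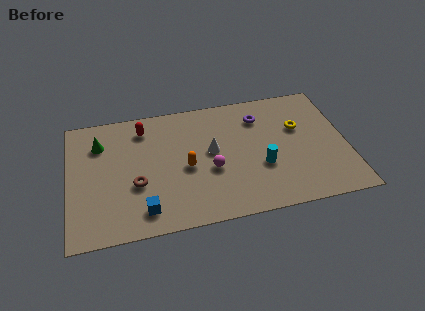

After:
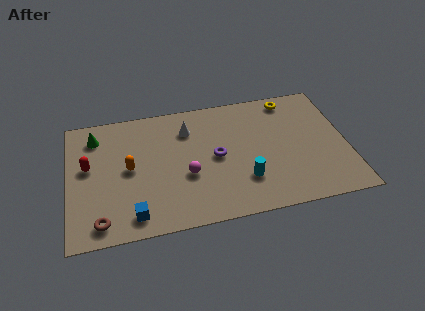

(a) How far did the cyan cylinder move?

1.1

The cyan cylinder was near (9.5, 3.0) before and (8.6, 2.3) after, so it travelled √(0.9² + 0.7²) ≈ 1.1 units.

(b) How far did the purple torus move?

3.2

The purple torus was near (9.6, 6.3) before and (7.3, 4.1) after, so it travelled √(2.3² + 2.2²) ≈ 3.2 units.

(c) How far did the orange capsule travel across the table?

2.8

From (5.8, 3.7) to (3.0, 4.2), the orange capsule covered √(2.8² + 0.5²) ≈ 2.8 units.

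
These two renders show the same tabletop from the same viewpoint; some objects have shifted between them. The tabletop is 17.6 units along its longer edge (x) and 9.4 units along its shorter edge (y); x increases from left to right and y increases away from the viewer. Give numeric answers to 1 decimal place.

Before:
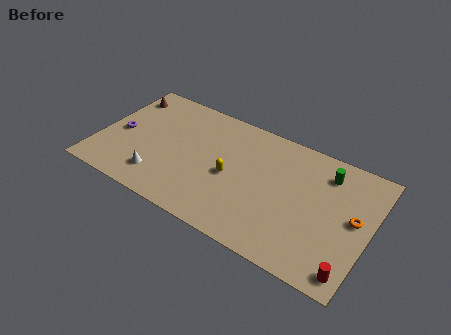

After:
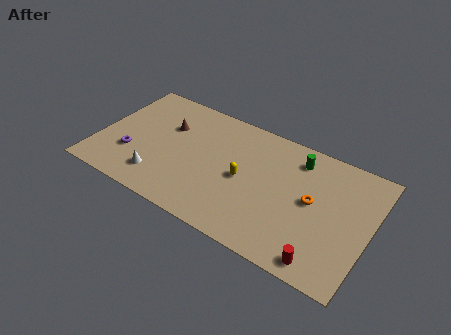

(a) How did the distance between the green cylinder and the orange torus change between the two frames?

-0.3

They were about 3.3 units apart before and 3.0 after — 0.3 units closer together.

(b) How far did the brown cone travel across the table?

3.5

From (1.0, 7.6) to (4.2, 6.3), the brown cone covered √(3.2² + 1.3²) ≈ 3.5 units.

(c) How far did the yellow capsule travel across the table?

0.8

The yellow capsule moved from about (8.7, 4.3) to (9.5, 4.5), a distance of √(0.8² + 0.2²) ≈ 0.8.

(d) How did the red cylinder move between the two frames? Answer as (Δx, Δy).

(-1.7, -0.1)

The red cylinder started near (16.8, 1.2) and ended near (15.1, 1.1).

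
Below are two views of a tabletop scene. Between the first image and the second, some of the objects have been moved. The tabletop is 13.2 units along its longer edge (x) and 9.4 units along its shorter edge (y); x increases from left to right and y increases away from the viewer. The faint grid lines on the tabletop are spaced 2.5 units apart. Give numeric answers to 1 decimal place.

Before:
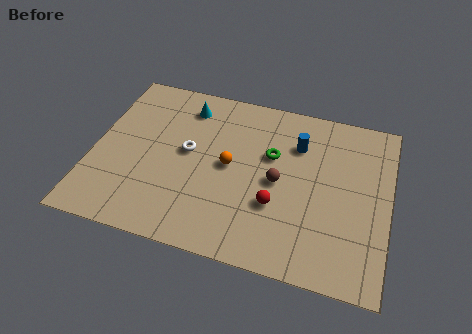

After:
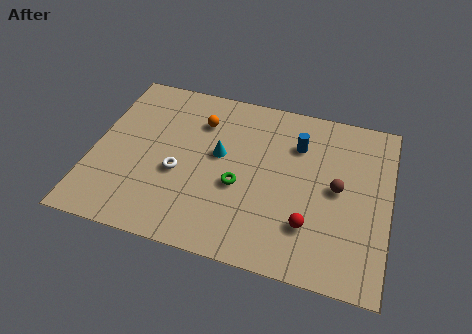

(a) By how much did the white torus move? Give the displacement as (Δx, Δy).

(-0.3, -1.3)

From the two frames, the white torus sits at roughly (4.2, 5.1) before and (3.9, 3.8) after.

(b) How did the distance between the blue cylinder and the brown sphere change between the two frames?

+0.4

The distance was about 2.4 in the first image and 2.8 in the second, so they moved 0.4 units further apart.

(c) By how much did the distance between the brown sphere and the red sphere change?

+1.2

They were about 1.3 units apart before and 2.5 after — 1.2 units further apart.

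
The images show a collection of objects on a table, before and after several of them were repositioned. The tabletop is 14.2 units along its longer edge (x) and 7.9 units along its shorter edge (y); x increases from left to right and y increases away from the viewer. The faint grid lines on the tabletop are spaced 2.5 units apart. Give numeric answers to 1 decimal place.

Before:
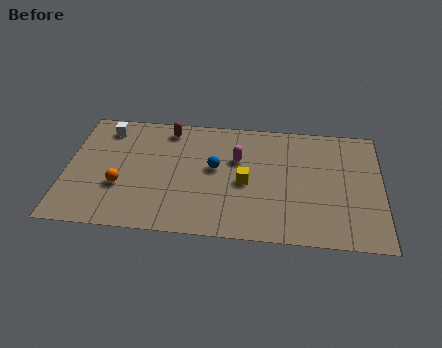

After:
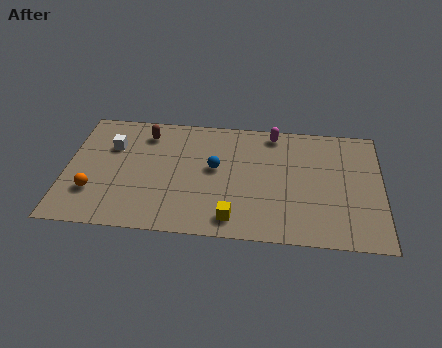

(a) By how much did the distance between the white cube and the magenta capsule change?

+1.3

Before: roughly 6.2 units apart; after: 7.5. That's 1.3 units further apart.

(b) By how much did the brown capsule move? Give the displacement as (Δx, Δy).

(-1.0, -0.4)

From the two frames, the brown capsule sits at roughly (4.5, 6.8) before and (3.5, 6.4) after.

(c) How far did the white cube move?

1.2

From (1.7, 6.6) to (2.0, 5.4), the white cube covered √(0.3² + 1.2²) ≈ 1.2 units.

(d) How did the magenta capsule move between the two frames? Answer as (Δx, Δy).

(1.6, 1.9)

The magenta capsule was at about (7.7, 5.1) and moved to about (9.3, 7.0).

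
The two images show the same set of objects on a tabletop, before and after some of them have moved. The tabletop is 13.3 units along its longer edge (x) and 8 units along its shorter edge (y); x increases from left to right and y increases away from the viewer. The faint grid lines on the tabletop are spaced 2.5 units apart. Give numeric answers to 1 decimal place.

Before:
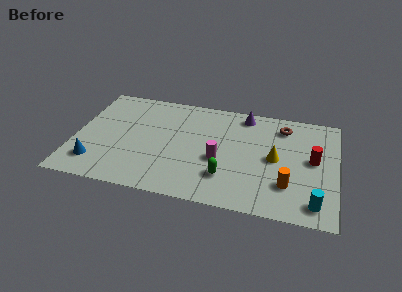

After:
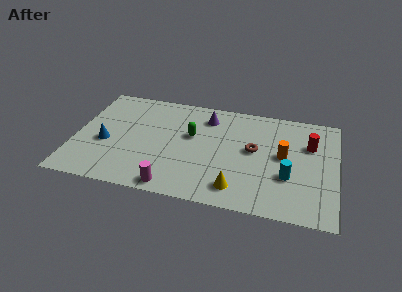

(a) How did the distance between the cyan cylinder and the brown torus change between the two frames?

-3.2

The distance was about 5.6 in the first image and 2.4 in the second, so they moved 3.2 units closer together.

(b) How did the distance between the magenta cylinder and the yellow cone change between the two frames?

+0.4

They were about 2.9 units apart before and 3.3 after — 0.4 units further apart.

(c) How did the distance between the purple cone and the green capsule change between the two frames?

-3.2

Before: roughly 4.9 units apart; after: 1.7. That's 3.2 units closer together.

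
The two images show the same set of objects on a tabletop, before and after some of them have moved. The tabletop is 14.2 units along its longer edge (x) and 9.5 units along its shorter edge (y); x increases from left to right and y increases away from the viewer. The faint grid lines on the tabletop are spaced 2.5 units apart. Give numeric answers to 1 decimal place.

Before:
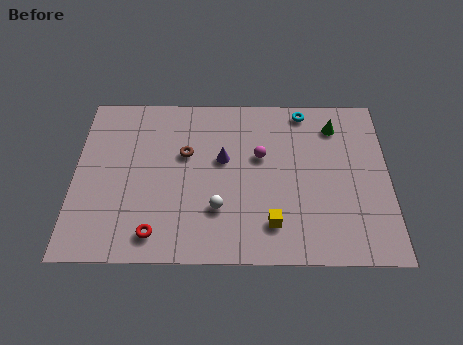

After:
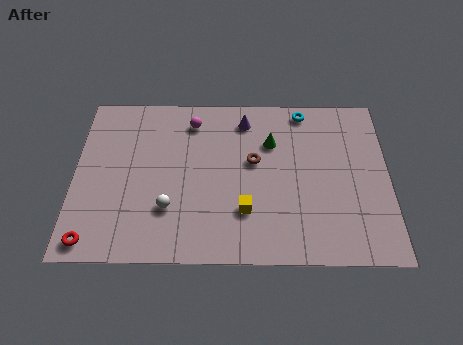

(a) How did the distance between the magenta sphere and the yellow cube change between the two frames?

+1.8

The distance was about 3.8 in the first image and 5.6 in the second, so they moved 1.8 units further apart.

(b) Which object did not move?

the cyan torus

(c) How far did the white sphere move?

2.2

The white sphere moved from about (6.5, 2.8) to (4.3, 2.8), a distance of √(2.2² + 0.0²) ≈ 2.2.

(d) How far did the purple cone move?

2.5

The purple cone was near (6.7, 5.6) before and (7.7, 7.9) after, so it travelled √(1.0² + 2.3²) ≈ 2.5 units.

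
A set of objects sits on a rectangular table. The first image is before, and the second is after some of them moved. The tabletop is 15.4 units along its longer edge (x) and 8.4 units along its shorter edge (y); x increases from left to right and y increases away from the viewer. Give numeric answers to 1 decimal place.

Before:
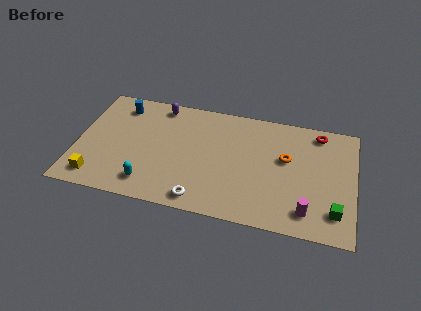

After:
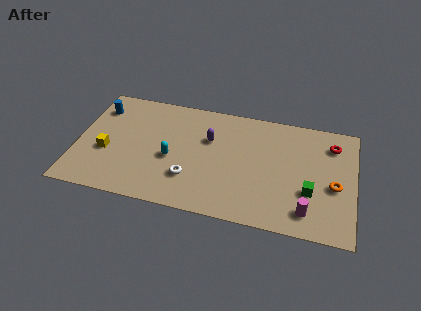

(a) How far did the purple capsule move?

3.5

The purple capsule was near (4.4, 7.4) before and (7.3, 5.5) after, so it travelled √(2.9² + 1.9²) ≈ 3.5 units.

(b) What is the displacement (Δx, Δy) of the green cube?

(-1.4, 1.1)

The green cube was at about (14.4, 1.8) and moved to about (13.0, 2.9).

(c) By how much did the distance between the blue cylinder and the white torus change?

-0.9

Before: roughly 7.7 units apart; after: 6.8. That's 0.9 units closer together.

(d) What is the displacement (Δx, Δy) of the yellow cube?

(0.4, 2.0)

The yellow cube started near (1.3, 1.3) and ended near (1.7, 3.3).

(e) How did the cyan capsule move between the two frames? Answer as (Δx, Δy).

(1.1, 2.1)

From the two frames, the cyan capsule sits at roughly (4.2, 1.5) before and (5.3, 3.6) after.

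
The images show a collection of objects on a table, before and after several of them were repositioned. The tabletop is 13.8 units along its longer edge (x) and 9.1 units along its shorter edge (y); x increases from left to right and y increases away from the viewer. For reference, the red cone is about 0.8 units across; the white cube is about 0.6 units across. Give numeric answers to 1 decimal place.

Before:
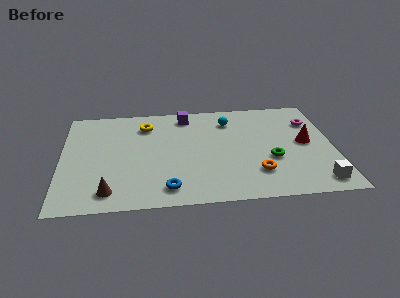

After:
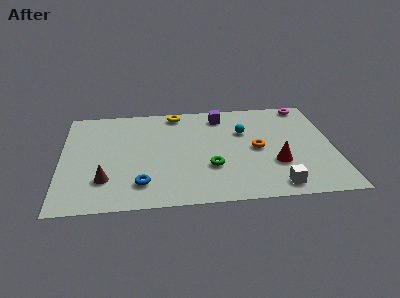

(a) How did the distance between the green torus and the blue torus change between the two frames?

-2.0

They were about 5.7 units apart before and 3.7 after — 2.0 units closer together.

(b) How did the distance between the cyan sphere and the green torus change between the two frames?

-0.7

The distance was about 4.2 in the first image and 3.5 in the second, so they moved 0.7 units closer together.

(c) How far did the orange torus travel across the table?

2.1

The orange torus moved from about (9.8, 2.3) to (9.9, 4.4), a distance of √(0.1² + 2.1²) ≈ 2.1.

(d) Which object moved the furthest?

the green torus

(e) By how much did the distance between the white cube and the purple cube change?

-2.2

They were about 9.2 units apart before and 7.0 after — 2.2 units closer together.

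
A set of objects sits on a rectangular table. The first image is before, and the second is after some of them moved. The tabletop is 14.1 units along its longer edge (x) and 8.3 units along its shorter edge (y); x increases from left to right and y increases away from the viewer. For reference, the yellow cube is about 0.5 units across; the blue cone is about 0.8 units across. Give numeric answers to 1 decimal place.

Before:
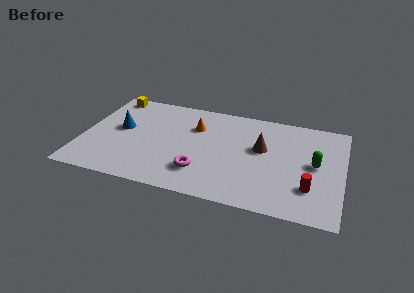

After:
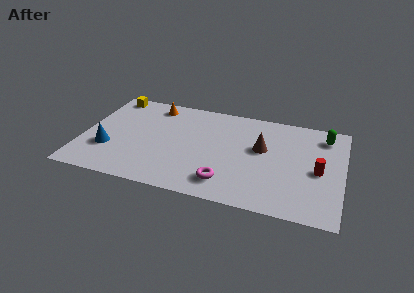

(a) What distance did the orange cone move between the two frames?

2.7

The orange cone moved from about (6.0, 5.8) to (3.6, 7.1), a distance of √(2.4² + 1.3²) ≈ 2.7.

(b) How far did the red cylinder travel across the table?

1.6

The red cylinder was near (12.4, 2.3) before and (12.8, 3.8) after, so it travelled √(0.4² + 1.5²) ≈ 1.6 units.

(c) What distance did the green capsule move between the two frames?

2.5

From (12.6, 4.3) to (13.0, 6.8), the green capsule covered √(0.4² + 2.5²) ≈ 2.5 units.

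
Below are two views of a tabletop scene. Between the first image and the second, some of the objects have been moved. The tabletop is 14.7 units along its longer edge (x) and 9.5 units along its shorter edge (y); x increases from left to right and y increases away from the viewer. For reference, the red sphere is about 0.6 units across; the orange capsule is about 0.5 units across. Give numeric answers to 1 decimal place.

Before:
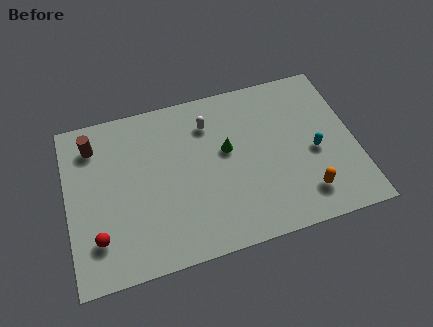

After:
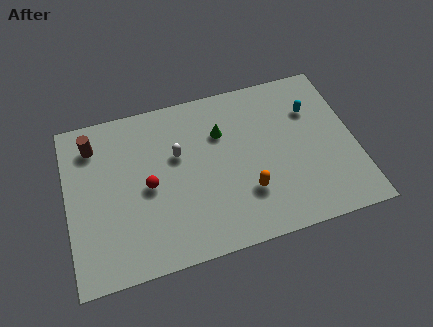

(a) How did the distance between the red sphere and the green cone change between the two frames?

-3.1

The distance was about 7.5 in the first image and 4.4 in the second, so they moved 3.1 units closer together.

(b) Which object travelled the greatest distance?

the red sphere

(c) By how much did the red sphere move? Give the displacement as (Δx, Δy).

(2.7, 2.2)

The red sphere was at about (1.4, 2.3) and moved to about (4.1, 4.5).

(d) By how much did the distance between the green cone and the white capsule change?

+0.4

They were about 2.0 units apart before and 2.4 after — 0.4 units further apart.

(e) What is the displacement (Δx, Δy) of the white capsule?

(-1.7, -1.4)

The white capsule started near (7.4, 7.3) and ended near (5.7, 5.9).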